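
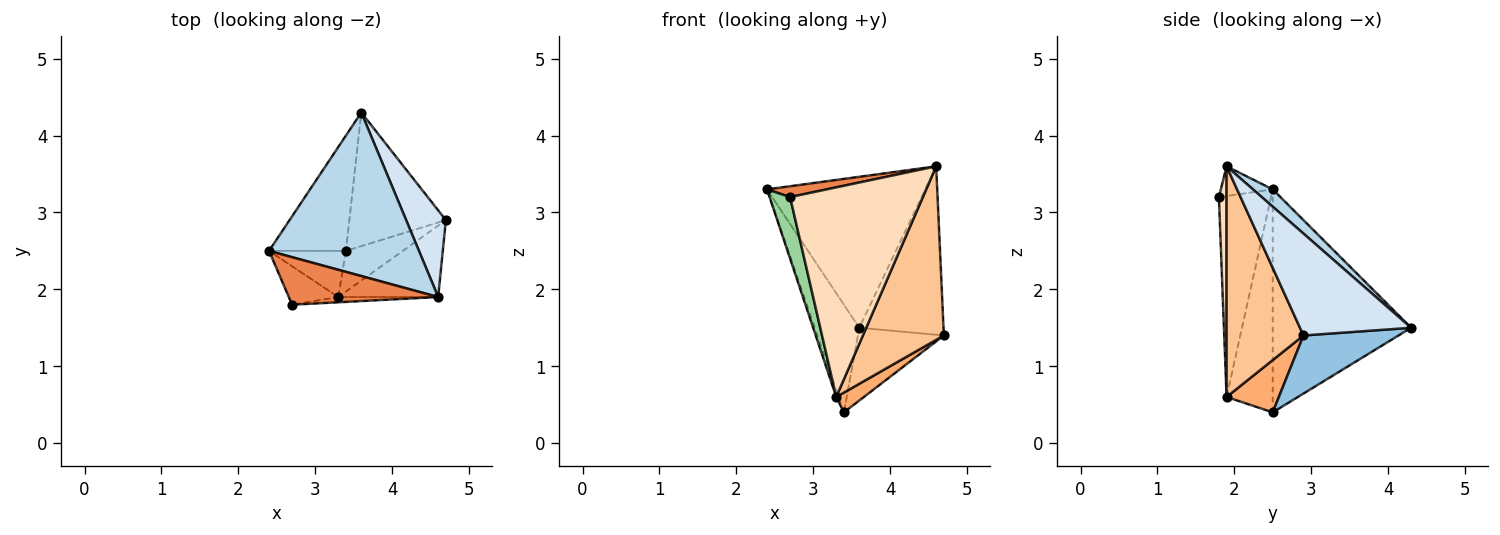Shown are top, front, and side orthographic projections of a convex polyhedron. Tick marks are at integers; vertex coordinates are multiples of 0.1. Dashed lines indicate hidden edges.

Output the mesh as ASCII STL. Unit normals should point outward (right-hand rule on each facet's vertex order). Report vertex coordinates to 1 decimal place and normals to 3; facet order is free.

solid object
 facet normal -0.904 0.291 -0.312
  outer loop
   vertex 3.4 2.5 0.4
   vertex 2.4 2.5 3.3
   vertex 3.6 4.3 1.5
  endloop
 endfacet
 facet normal 0.467 0.423 -0.777
  outer loop
   vertex 3.4 2.5 0.4
   vertex 3.6 4.3 1.5
   vertex 4.7 2.9 1.4
  endloop
 endfacet
 facet normal 0.084 0.676 0.732
  outer loop
   vertex 4.6 1.9 3.6
   vertex 3.6 4.3 1.5
   vertex 2.4 2.5 3.3
  endloop
 endfacet
 facet normal 0.761 0.577 0.297
  outer loop
   vertex 4.6 1.9 3.6
   vertex 4.7 2.9 1.4
   vertex 3.6 4.3 1.5
  endloop
 endfacet
 facet normal -0.190 -0.218 0.957
  outer loop
   vertex 2.7 1.8 3.2
   vertex 4.6 1.9 3.6
   vertex 2.4 2.5 3.3
  endloop
 endfacet
 facet normal 0.637 -0.337 -0.693
  outer loop
   vertex 3.3 1.9 0.6
   vertex 3.4 2.5 0.4
   vertex 4.7 2.9 1.4
  endloop
 endfacet
 facet normal 0.660 -0.695 -0.286
  outer loop
   vertex 3.3 1.9 0.6
   vertex 4.7 2.9 1.4
   vertex 4.6 1.9 3.6
  endloop
 endfacet
 facet normal 0.058 -0.998 -0.025
  outer loop
   vertex 3.3 1.9 0.6
   vertex 4.6 1.9 3.6
   vertex 2.7 1.8 3.2
  endloop
 endfacet
 facet normal -0.944 0.049 -0.326
  outer loop
   vertex 3.3 1.9 0.6
   vertex 2.4 2.5 3.3
   vertex 3.4 2.5 0.4
  endloop
 endfacet
 facet normal -0.907 -0.357 -0.223
  outer loop
   vertex 3.3 1.9 0.6
   vertex 2.7 1.8 3.2
   vertex 2.4 2.5 3.3
  endloop
 endfacet
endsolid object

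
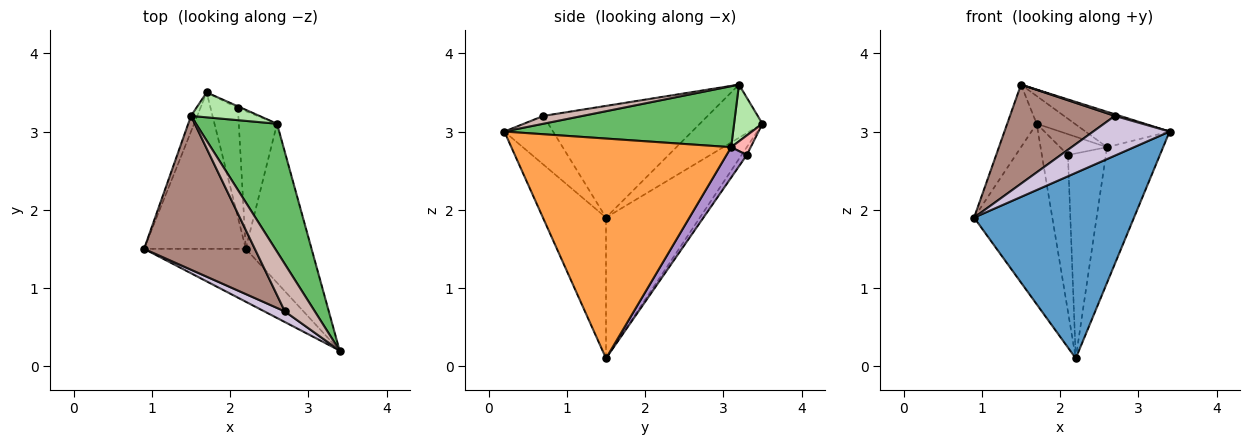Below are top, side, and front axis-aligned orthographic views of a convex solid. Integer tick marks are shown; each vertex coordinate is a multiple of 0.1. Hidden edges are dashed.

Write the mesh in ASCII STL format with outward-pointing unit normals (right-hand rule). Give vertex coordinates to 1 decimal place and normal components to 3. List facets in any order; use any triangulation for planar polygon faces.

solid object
 facet normal -0.355 -0.899 -0.256
  outer loop
   vertex 2.2 1.5 0.1
   vertex 3.4 0.2 3.0
   vertex 0.9 1.5 1.9
  endloop
 endfacet
 facet normal -0.672 0.560 -0.485
  outer loop
   vertex 2.2 1.5 0.1
   vertex 0.9 1.5 1.9
   vertex 1.7 3.5 3.1
  endloop
 endfacet
 facet normal 0.931 0.237 -0.279
  outer loop
   vertex 2.6 3.1 2.8
   vertex 3.4 0.2 3.0
   vertex 2.2 1.5 0.1
  endloop
 endfacet
 facet normal -0.900 0.423 -0.106
  outer loop
   vertex 1.5 3.2 3.6
   vertex 1.7 3.5 3.1
   vertex 0.9 1.5 1.9
  endloop
 endfacet
 facet normal 0.587 0.216 0.780
  outer loop
   vertex 1.5 3.2 3.6
   vertex 3.4 0.2 3.0
   vertex 2.6 3.1 2.8
  endloop
 endfacet
 facet normal 0.484 0.651 0.584
  outer loop
   vertex 1.5 3.2 3.6
   vertex 2.6 3.1 2.8
   vertex 1.7 3.5 3.1
  endloop
 endfacet
 facet normal -0.162 0.808 -0.566
  outer loop
   vertex 2.1 3.3 2.7
   vertex 2.2 1.5 0.1
   vertex 1.7 3.5 3.1
  endloop
 endfacet
 facet normal 0.383 0.920 -0.077
  outer loop
   vertex 2.1 3.3 2.7
   vertex 1.7 3.5 3.1
   vertex 2.6 3.1 2.8
  endloop
 endfacet
 facet normal 0.405 0.759 -0.510
  outer loop
   vertex 2.1 3.3 2.7
   vertex 2.6 3.1 2.8
   vertex 2.2 1.5 0.1
  endloop
 endfacet
 facet normal -0.525 -0.822 0.220
  outer loop
   vertex 2.7 0.7 3.2
   vertex 0.9 1.5 1.9
   vertex 3.4 0.2 3.0
  endloop
 endfacet
 facet normal -0.647 -0.413 0.641
  outer loop
   vertex 2.7 0.7 3.2
   vertex 1.5 3.2 3.6
   vertex 0.9 1.5 1.9
  endloop
 endfacet
 facet normal 0.252 -0.034 0.967
  outer loop
   vertex 2.7 0.7 3.2
   vertex 3.4 0.2 3.0
   vertex 1.5 3.2 3.6
  endloop
 endfacet
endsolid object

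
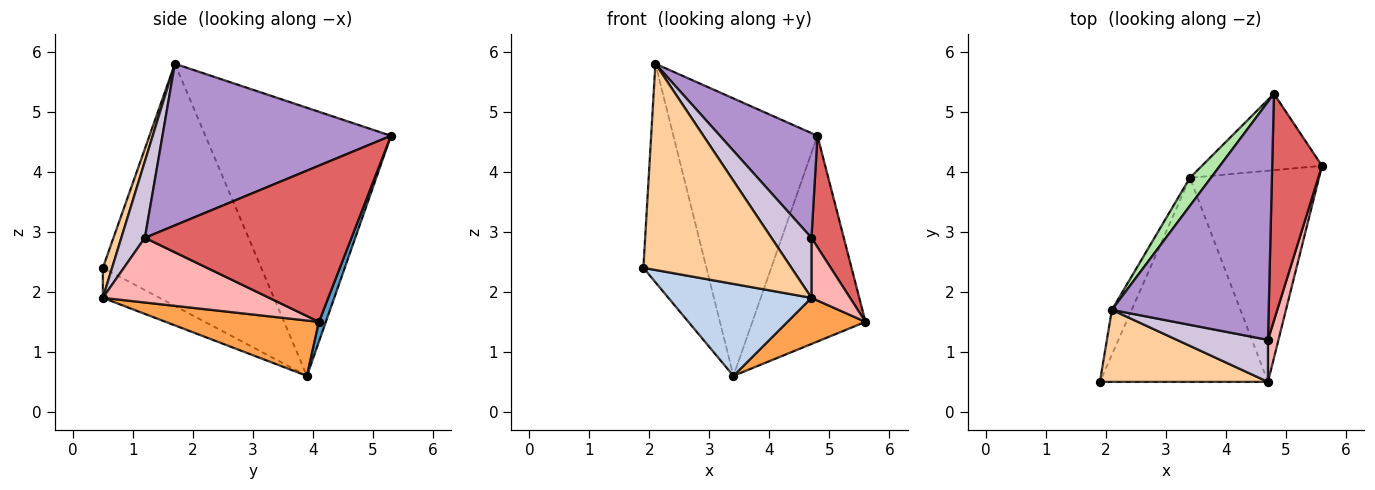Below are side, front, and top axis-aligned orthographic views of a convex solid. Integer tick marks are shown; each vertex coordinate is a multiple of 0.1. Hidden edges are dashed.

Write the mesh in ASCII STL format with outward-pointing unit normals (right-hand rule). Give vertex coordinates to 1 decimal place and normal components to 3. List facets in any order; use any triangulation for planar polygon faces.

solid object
 facet normal 0.057 0.936 -0.348
  outer loop
   vertex 3.4 3.9 0.6
   vertex 4.8 5.3 4.6
   vertex 5.6 4.1 1.5
  endloop
 endfacet
 facet normal -0.161 -0.406 -0.900
  outer loop
   vertex 4.7 0.5 1.9
   vertex 1.9 0.5 2.4
   vertex 3.4 3.9 0.6
  endloop
 endfacet
 facet normal 0.387 -0.197 -0.901
  outer loop
   vertex 4.7 0.5 1.9
   vertex 3.4 3.9 0.6
   vertex 5.6 4.1 1.5
  endloop
 endfacet
 facet normal 0.059 -0.942 0.329
  outer loop
   vertex 2.1 1.7 5.8
   vertex 1.9 0.5 2.4
   vertex 4.7 0.5 1.9
  endloop
 endfacet
 facet normal -0.926 0.369 -0.076
  outer loop
   vertex 2.1 1.7 5.8
   vertex 3.4 3.9 0.6
   vertex 1.9 0.5 2.4
  endloop
 endfacet
 facet normal -0.788 0.612 0.062
  outer loop
   vertex 2.1 1.7 5.8
   vertex 4.8 5.3 4.6
   vertex 3.4 3.9 0.6
  endloop
 endfacet
 facet normal 0.942 -0.147 0.300
  outer loop
   vertex 4.7 1.2 2.9
   vertex 5.6 4.1 1.5
   vertex 4.8 5.3 4.6
  endloop
 endfacet
 facet normal 0.962 -0.223 0.156
  outer loop
   vertex 4.7 1.2 2.9
   vertex 4.7 0.5 1.9
   vertex 5.6 4.1 1.5
  endloop
 endfacet
 facet normal 0.686 -0.293 0.666
  outer loop
   vertex 4.7 1.2 2.9
   vertex 4.8 5.3 4.6
   vertex 2.1 1.7 5.8
  endloop
 endfacet
 facet normal 0.434 -0.738 0.517
  outer loop
   vertex 4.7 1.2 2.9
   vertex 2.1 1.7 5.8
   vertex 4.7 0.5 1.9
  endloop
 endfacet
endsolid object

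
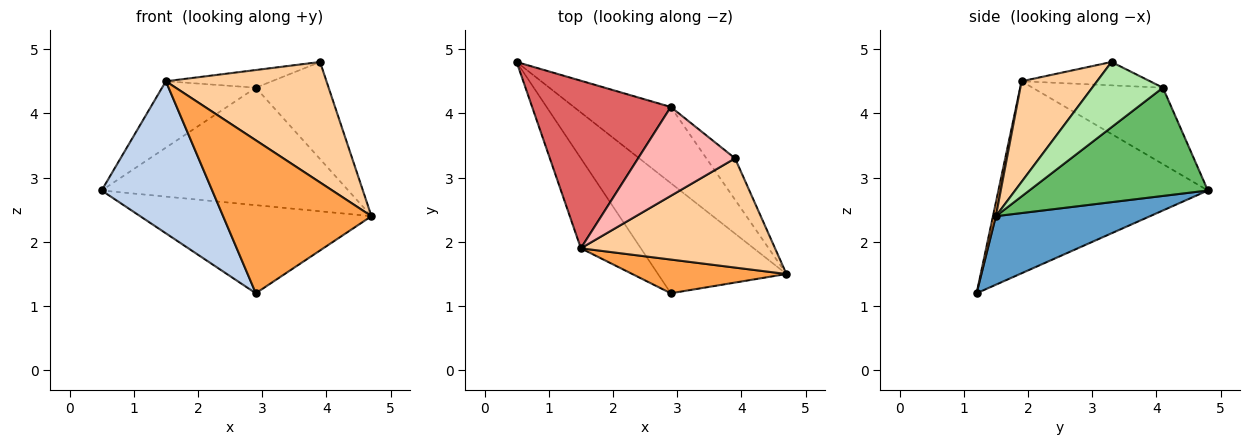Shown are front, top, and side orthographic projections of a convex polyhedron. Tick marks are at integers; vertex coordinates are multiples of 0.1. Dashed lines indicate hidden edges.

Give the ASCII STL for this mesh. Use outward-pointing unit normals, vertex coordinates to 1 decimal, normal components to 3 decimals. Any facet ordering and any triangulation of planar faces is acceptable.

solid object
 facet normal 0.384 0.577 -0.721
  outer loop
   vertex 2.9 1.2 1.2
   vertex 0.5 4.8 2.8
   vertex 4.7 1.5 2.4
  endloop
 endfacet
 facet normal -0.852 -0.450 -0.266
  outer loop
   vertex 1.5 1.9 4.5
   vertex 0.5 4.8 2.8
   vertex 2.9 1.2 1.2
  endloop
 endfacet
 facet normal 0.019 -0.976 0.215
  outer loop
   vertex 1.5 1.9 4.5
   vertex 2.9 1.2 1.2
   vertex 4.7 1.5 2.4
  endloop
 endfacet
 facet normal 0.329 -0.700 0.634
  outer loop
   vertex 1.5 1.9 4.5
   vertex 4.7 1.5 2.4
   vertex 3.9 3.3 4.8
  endloop
 endfacet
 facet normal 0.519 0.717 -0.465
  outer loop
   vertex 2.9 4.1 4.4
   vertex 4.7 1.5 2.4
   vertex 0.5 4.8 2.8
  endloop
 endfacet
 facet normal 0.666 0.686 -0.293
  outer loop
   vertex 2.9 4.1 4.4
   vertex 3.9 3.3 4.8
   vertex 4.7 1.5 2.4
  endloop
 endfacet
 facet normal -0.456 0.328 0.827
  outer loop
   vertex 2.9 4.1 4.4
   vertex 0.5 4.8 2.8
   vertex 1.5 1.9 4.5
  endloop
 endfacet
 facet normal -0.230 0.190 0.955
  outer loop
   vertex 2.9 4.1 4.4
   vertex 1.5 1.9 4.5
   vertex 3.9 3.3 4.8
  endloop
 endfacet
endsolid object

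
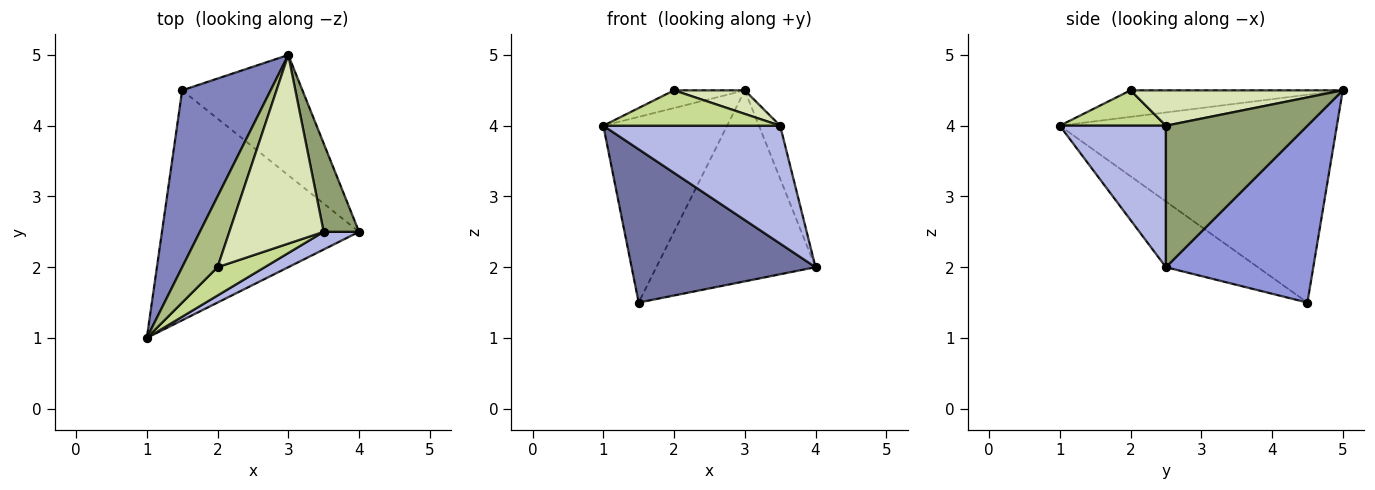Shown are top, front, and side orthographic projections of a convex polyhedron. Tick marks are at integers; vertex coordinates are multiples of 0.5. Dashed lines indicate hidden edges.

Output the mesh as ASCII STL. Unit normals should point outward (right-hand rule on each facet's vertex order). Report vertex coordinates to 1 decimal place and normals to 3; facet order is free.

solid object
 facet normal -0.267 -0.535 -0.802
  outer loop
   vertex 1.5 4.5 1.5
   vertex 4.0 2.5 2.0
   vertex 1.0 1.0 4.0
  endloop
 endfacet
 facet normal -0.851 0.380 0.362
  outer loop
   vertex 3.0 5.0 4.5
   vertex 1.5 4.5 1.5
   vertex 1.0 1.0 4.0
  endloop
 endfacet
 facet normal 0.617 0.666 -0.419
  outer loop
   vertex 3.0 5.0 4.5
   vertex 4.0 2.5 2.0
   vertex 1.5 4.5 1.5
  endloop
 endfacet
 facet normal 0.510 -0.850 0.128
  outer loop
   vertex 3.5 2.5 4.0
   vertex 1.0 1.0 4.0
   vertex 4.0 2.5 2.0
  endloop
 endfacet
 facet normal 0.960 0.144 0.240
  outer loop
   vertex 3.5 2.5 4.0
   vertex 4.0 2.5 2.0
   vertex 3.0 5.0 4.5
  endloop
 endfacet
 facet normal -0.588 0.196 0.784
  outer loop
   vertex 2.0 2.0 4.5
   vertex 3.0 5.0 4.5
   vertex 1.0 1.0 4.0
  endloop
 endfacet
 facet normal 0.424 -0.707 0.566
  outer loop
   vertex 2.0 2.0 4.5
   vertex 1.0 1.0 4.0
   vertex 3.5 2.5 4.0
  endloop
 endfacet
 facet normal 0.349 -0.116 0.930
  outer loop
   vertex 2.0 2.0 4.5
   vertex 3.5 2.5 4.0
   vertex 3.0 5.0 4.5
  endloop
 endfacet
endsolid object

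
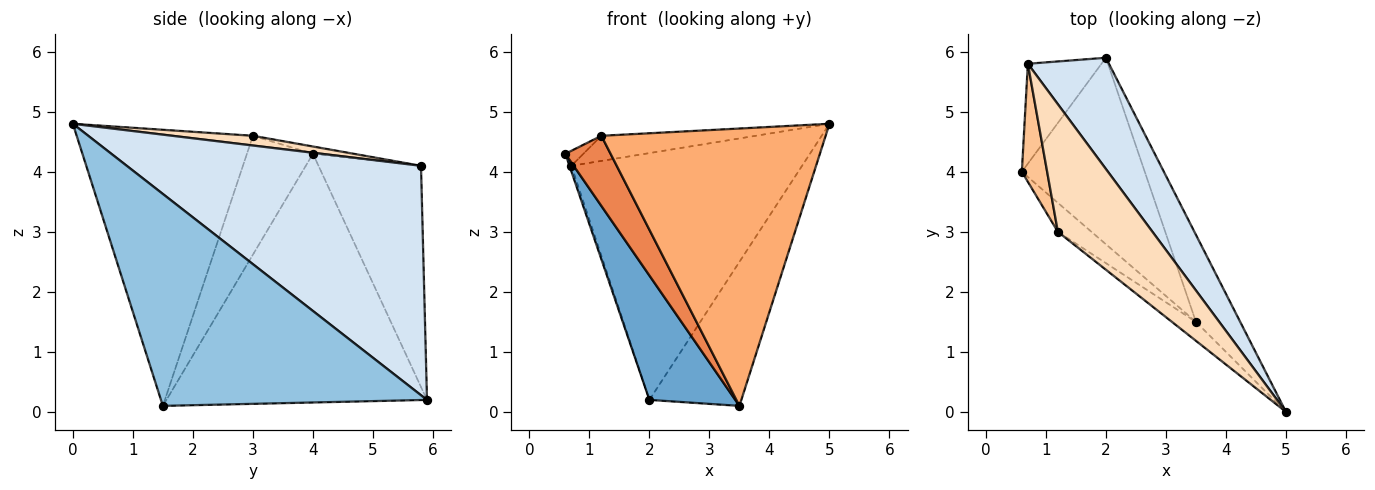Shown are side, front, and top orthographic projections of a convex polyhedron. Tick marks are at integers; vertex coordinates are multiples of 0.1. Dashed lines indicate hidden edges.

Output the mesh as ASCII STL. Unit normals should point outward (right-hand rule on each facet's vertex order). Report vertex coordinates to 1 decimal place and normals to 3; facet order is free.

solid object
 facet normal -0.860 -0.283 -0.425
  outer loop
   vertex 3.5 1.5 0.1
   vertex 0.6 4.0 4.3
   vertex 2.0 5.9 0.2
  endloop
 endfacet
 facet normal 0.927 0.321 -0.194
  outer loop
   vertex 3.5 1.5 0.1
   vertex 2.0 5.9 0.2
   vertex 5.0 0.0 4.8
  endloop
 endfacet
 facet normal -0.949 0.018 -0.316
  outer loop
   vertex 0.7 5.8 4.1
   vertex 2.0 5.9 0.2
   vertex 0.6 4.0 4.3
  endloop
 endfacet
 facet normal 0.758 0.594 0.268
  outer loop
   vertex 0.7 5.8 4.1
   vertex 5.0 0.0 4.8
   vertex 2.0 5.9 0.2
  endloop
 endfacet
 facet normal -0.803 -0.550 -0.227
  outer loop
   vertex 1.2 3.0 4.6
   vertex 0.6 4.0 4.3
   vertex 3.5 1.5 0.1
  endloop
 endfacet
 facet normal -0.617 -0.785 -0.054
  outer loop
   vertex 1.2 3.0 4.6
   vertex 3.5 1.5 0.1
   vertex 5.0 0.0 4.8
  endloop
 endfacet
 facet normal -0.275 0.121 0.954
  outer loop
   vertex 1.2 3.0 4.6
   vertex 0.7 5.8 4.1
   vertex 0.6 4.0 4.3
  endloop
 endfacet
 facet normal 0.100 0.192 0.976
  outer loop
   vertex 1.2 3.0 4.6
   vertex 5.0 0.0 4.8
   vertex 0.7 5.8 4.1
  endloop
 endfacet
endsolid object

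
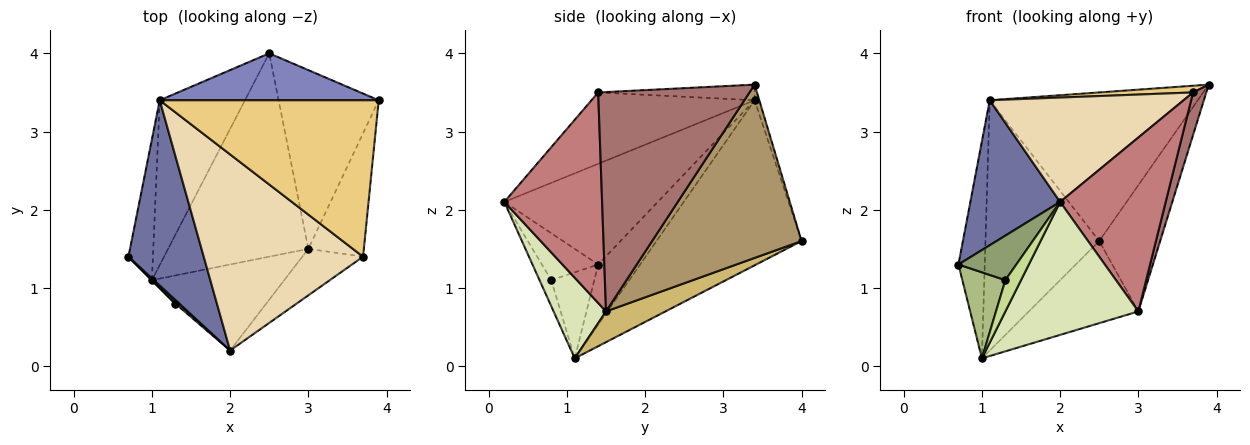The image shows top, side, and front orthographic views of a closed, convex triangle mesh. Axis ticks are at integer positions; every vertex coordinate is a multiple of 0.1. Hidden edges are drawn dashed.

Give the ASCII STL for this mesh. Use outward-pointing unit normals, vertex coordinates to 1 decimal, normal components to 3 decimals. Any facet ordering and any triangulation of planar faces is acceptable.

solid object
 facet normal -0.725 -0.424 0.542
  outer loop
   vertex 1.1 3.4 3.4
   vertex 0.7 1.4 1.3
   vertex 2.0 0.2 2.1
  endloop
 endfacet
 facet normal -0.022 0.953 0.301
  outer loop
   vertex 1.1 3.4 3.4
   vertex 3.9 3.4 3.6
   vertex 2.5 4.0 1.6
  endloop
 endfacet
 facet normal -0.801 0.502 -0.326
  outer loop
   vertex 1.1 3.4 3.4
   vertex 1.0 1.1 0.1
   vertex 0.7 1.4 1.3
  endloop
 endfacet
 facet normal -0.729 0.572 -0.376
  outer loop
   vertex 1.1 3.4 3.4
   vertex 2.5 4.0 1.6
   vertex 1.0 1.1 0.1
  endloop
 endfacet
 facet normal -0.696 -0.716 0.058
  outer loop
   vertex 1.3 0.8 1.1
   vertex 2.0 0.2 2.1
   vertex 0.7 1.4 1.3
  endloop
 endfacet
 facet normal -0.707 -0.707 0.000
  outer loop
   vertex 1.3 0.8 1.1
   vertex 0.7 1.4 1.3
   vertex 1.0 1.1 0.1
  endloop
 endfacet
 facet normal -0.599 -0.799 -0.060
  outer loop
   vertex 1.3 0.8 1.1
   vertex 1.0 1.1 0.1
   vertex 2.0 0.2 2.1
  endloop
 endfacet
 facet normal 0.314 -0.797 -0.516
  outer loop
   vertex 3.0 1.5 0.7
   vertex 2.0 0.2 2.1
   vertex 1.0 1.1 0.1
  endloop
 endfacet
 facet normal 0.816 0.333 -0.472
  outer loop
   vertex 3.0 1.5 0.7
   vertex 2.5 4.0 1.6
   vertex 3.9 3.4 3.6
  endloop
 endfacet
 facet normal 0.199 0.367 -0.909
  outer loop
   vertex 3.0 1.5 0.7
   vertex 1.0 1.1 0.1
   vertex 2.5 4.0 1.6
  endloop
 endfacet
 facet normal -0.071 -0.043 0.997
  outer loop
   vertex 3.7 1.4 3.5
   vertex 3.9 3.4 3.6
   vertex 1.1 3.4 3.4
  endloop
 endfacet
 facet normal -0.368 -0.437 0.821
  outer loop
   vertex 3.7 1.4 3.5
   vertex 1.1 3.4 3.4
   vertex 2.0 0.2 2.1
  endloop
 endfacet
 facet normal 0.966 -0.084 -0.245
  outer loop
   vertex 3.7 1.4 3.5
   vertex 3.0 1.5 0.7
   vertex 3.9 3.4 3.6
  endloop
 endfacet
 facet normal 0.667 -0.720 -0.192
  outer loop
   vertex 3.7 1.4 3.5
   vertex 2.0 0.2 2.1
   vertex 3.0 1.5 0.7
  endloop
 endfacet
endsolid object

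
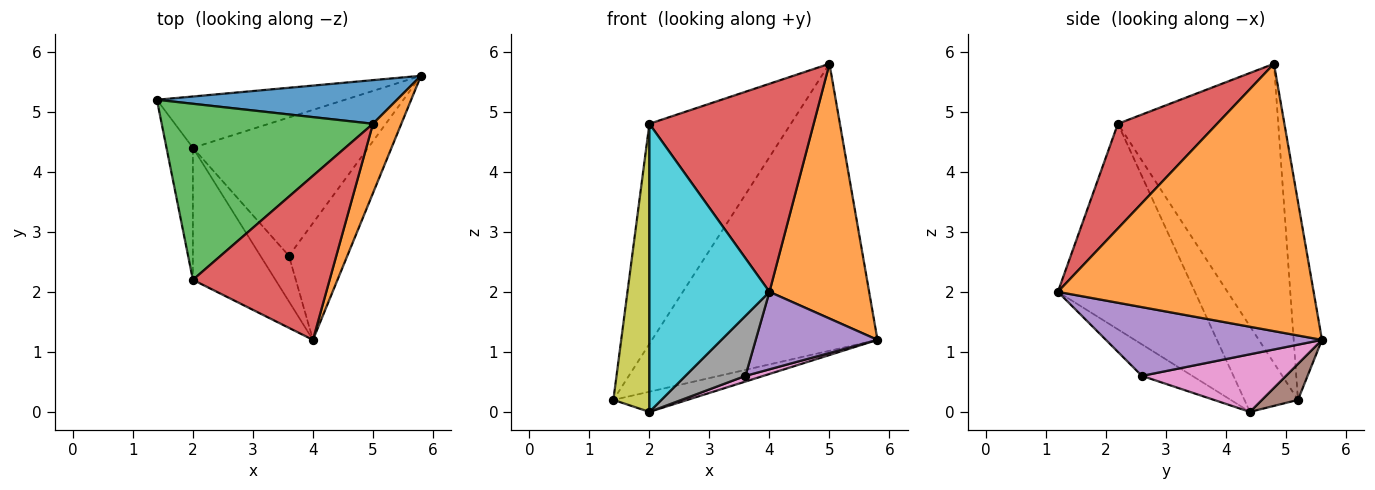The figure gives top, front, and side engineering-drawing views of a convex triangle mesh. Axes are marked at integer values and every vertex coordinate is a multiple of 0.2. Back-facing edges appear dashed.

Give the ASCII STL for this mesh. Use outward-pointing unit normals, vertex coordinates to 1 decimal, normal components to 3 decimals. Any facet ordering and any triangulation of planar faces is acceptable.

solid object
 facet normal -0.123 0.981 0.149
  outer loop
   vertex 5.0 4.8 5.8
   vertex 5.8 5.6 1.2
   vertex 1.4 5.2 0.2
  endloop
 endfacet
 facet normal 0.927 -0.361 0.098
  outer loop
   vertex 5.0 4.8 5.8
   vertex 4.0 1.2 2.0
   vertex 5.8 5.6 1.2
  endloop
 endfacet
 facet normal -0.663 0.585 0.468
  outer loop
   vertex 2.0 2.2 4.8
   vertex 5.0 4.8 5.8
   vertex 1.4 5.2 0.2
  endloop
 endfacet
 facet normal 0.428 -0.710 0.559
  outer loop
   vertex 2.0 2.2 4.8
   vertex 4.0 1.2 2.0
   vertex 5.0 4.8 5.8
  endloop
 endfacet
 facet normal 0.700 -0.395 -0.595
  outer loop
   vertex 3.6 2.6 0.6
   vertex 5.8 5.6 1.2
   vertex 4.0 1.2 2.0
  endloop
 endfacet
 facet normal 0.175 0.361 -0.916
  outer loop
   vertex 2.0 4.4 0.0
   vertex 1.4 5.2 0.2
   vertex 5.8 5.6 1.2
  endloop
 endfacet
 facet normal 0.312 -0.039 -0.949
  outer loop
   vertex 2.0 4.4 0.0
   vertex 5.8 5.6 1.2
   vertex 3.6 2.6 0.6
  endloop
 endfacet
 facet normal -0.556 -0.662 -0.503
  outer loop
   vertex 2.0 4.4 0.0
   vertex 3.6 2.6 0.6
   vertex 4.0 1.2 2.0
  endloop
 endfacet
 facet normal -0.804 -0.541 -0.248
  outer loop
   vertex 2.0 4.4 0.0
   vertex 2.0 2.2 4.8
   vertex 1.4 5.2 0.2
  endloop
 endfacet
 facet normal -0.720 -0.631 -0.289
  outer loop
   vertex 2.0 4.4 0.0
   vertex 4.0 1.2 2.0
   vertex 2.0 2.2 4.8
  endloop
 endfacet
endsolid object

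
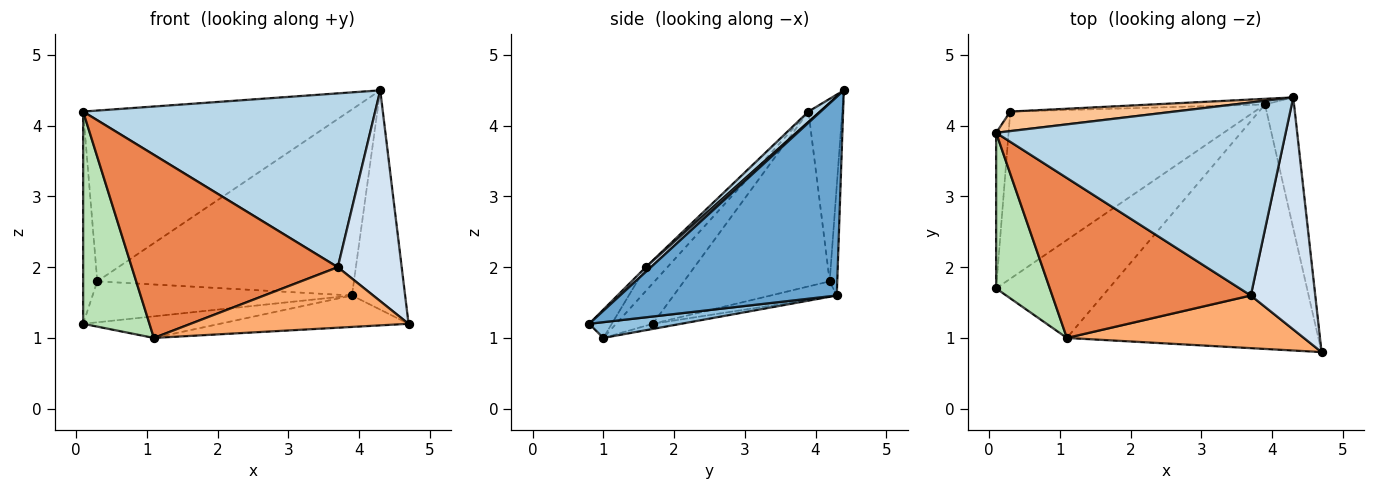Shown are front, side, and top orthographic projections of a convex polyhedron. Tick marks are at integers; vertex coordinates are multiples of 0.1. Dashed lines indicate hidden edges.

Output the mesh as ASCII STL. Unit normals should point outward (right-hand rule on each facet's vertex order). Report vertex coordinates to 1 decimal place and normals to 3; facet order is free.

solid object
 facet normal 0.962 0.236 -0.141
  outer loop
   vertex 3.9 4.3 1.6
   vertex 4.3 4.4 4.5
   vertex 4.7 0.8 1.2
  endloop
 endfacet
 facet normal 0.062 0.127 -0.990
  outer loop
   vertex 3.9 4.3 1.6
   vertex 4.7 0.8 1.2
   vertex 1.1 1.0 1.0
  endloop
 endfacet
 facet normal 0.027 -0.669 0.743
  outer loop
   vertex 3.7 1.6 2.0
   vertex 4.3 4.4 4.5
   vertex 0.1 3.9 4.2
  endloop
 endfacet
 facet normal 0.054 -0.671 0.739
  outer loop
   vertex 3.7 1.6 2.0
   vertex 4.7 0.8 1.2
   vertex 4.3 4.4 4.5
  endloop
 endfacet
 facet normal -0.079 -0.751 0.656
  outer loop
   vertex 3.7 1.6 2.0
   vertex 0.1 3.9 4.2
   vertex 1.1 1.0 1.0
  endloop
 endfacet
 facet normal -0.078 -0.752 0.654
  outer loop
   vertex 3.7 1.6 2.0
   vertex 1.1 1.0 1.0
   vertex 4.7 0.8 1.2
  endloop
 endfacet
 facet normal -0.125 0.986 0.113
  outer loop
   vertex 0.3 4.2 1.8
   vertex 0.1 3.9 4.2
   vertex 4.3 4.4 4.5
  endloop
 endfacet
 facet normal -0.029 0.999 -0.030
  outer loop
   vertex 0.3 4.2 1.8
   vertex 4.3 4.4 4.5
   vertex 3.9 4.3 1.6
  endloop
 endfacet
 facet normal -0.045 0.215 -0.976
  outer loop
   vertex 0.1 1.7 1.2
   vertex 3.9 4.3 1.6
   vertex 1.1 1.0 1.0
  endloop
 endfacet
 facet normal -0.060 0.238 -0.970
  outer loop
   vertex 0.1 1.7 1.2
   vertex 0.3 4.2 1.8
   vertex 3.9 4.3 1.6
  endloop
 endfacet
 facet normal -0.407 -0.736 0.540
  outer loop
   vertex 0.1 1.7 1.2
   vertex 1.1 1.0 1.0
   vertex 0.1 3.9 4.2
  endloop
 endfacet
 facet normal -0.993 0.096 -0.071
  outer loop
   vertex 0.1 1.7 1.2
   vertex 0.1 3.9 4.2
   vertex 0.3 4.2 1.8
  endloop
 endfacet
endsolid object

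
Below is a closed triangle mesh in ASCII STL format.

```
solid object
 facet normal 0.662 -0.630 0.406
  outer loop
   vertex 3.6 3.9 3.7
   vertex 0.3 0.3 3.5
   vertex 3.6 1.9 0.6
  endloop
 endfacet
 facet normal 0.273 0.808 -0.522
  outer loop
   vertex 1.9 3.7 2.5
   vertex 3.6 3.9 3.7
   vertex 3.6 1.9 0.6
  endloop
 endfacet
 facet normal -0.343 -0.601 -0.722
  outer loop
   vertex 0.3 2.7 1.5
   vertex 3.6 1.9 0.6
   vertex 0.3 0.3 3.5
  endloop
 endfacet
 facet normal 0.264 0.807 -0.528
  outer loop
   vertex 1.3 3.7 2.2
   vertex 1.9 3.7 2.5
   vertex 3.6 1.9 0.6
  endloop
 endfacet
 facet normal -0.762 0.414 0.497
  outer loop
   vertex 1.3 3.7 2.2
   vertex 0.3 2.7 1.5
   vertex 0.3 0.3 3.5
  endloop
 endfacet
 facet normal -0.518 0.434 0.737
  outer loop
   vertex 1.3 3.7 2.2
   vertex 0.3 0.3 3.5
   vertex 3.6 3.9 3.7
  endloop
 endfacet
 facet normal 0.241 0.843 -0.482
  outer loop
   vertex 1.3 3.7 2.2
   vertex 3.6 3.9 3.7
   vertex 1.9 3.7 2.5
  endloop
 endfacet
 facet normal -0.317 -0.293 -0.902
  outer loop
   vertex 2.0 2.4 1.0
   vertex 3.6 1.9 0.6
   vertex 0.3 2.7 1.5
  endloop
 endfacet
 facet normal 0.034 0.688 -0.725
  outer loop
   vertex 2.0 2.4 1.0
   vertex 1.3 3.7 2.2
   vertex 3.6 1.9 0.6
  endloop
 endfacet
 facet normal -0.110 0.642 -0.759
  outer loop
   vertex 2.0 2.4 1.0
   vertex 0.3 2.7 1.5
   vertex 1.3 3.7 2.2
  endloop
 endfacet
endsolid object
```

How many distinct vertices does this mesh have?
7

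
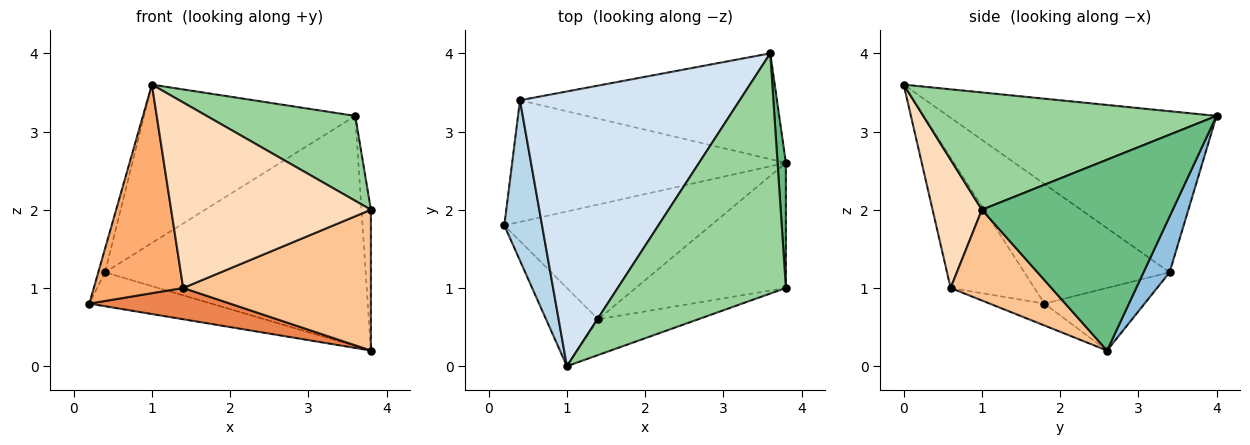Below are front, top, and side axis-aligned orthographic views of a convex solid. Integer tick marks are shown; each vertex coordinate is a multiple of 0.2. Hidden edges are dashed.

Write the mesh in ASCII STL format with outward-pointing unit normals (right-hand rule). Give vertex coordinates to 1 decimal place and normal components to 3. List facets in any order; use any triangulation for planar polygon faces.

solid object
 facet normal -0.215 0.262 -0.941
  outer loop
   vertex 0.4 3.4 1.2
   vertex 3.8 2.6 0.2
   vertex 0.2 1.8 0.8
  endloop
 endfacet
 facet normal 0.090 0.905 -0.416
  outer loop
   vertex 0.4 3.4 1.2
   vertex 3.6 4.0 3.2
   vertex 3.8 2.6 0.2
  endloop
 endfacet
 facet normal -0.953 0.044 0.300
  outer loop
   vertex 0.4 3.4 1.2
   vertex 0.2 1.8 0.8
   vertex 1.0 0.0 3.6
  endloop
 endfacet
 facet normal -0.536 0.422 0.731
  outer loop
   vertex 0.4 3.4 1.2
   vertex 1.0 0.0 3.6
   vertex 3.6 4.0 3.2
  endloop
 endfacet
 facet normal -0.102 -0.262 -0.960
  outer loop
   vertex 1.4 0.6 1.0
   vertex 0.2 1.8 0.8
   vertex 3.8 2.6 0.2
  endloop
 endfacet
 facet normal -0.660 -0.704 -0.264
  outer loop
   vertex 1.4 0.6 1.0
   vertex 1.0 0.0 3.6
   vertex 0.2 1.8 0.8
  endloop
 endfacet
 facet normal 0.372 -0.694 -0.617
  outer loop
   vertex 3.8 1.0 2.0
   vertex 1.4 0.6 1.0
   vertex 3.8 2.6 0.2
  endloop
 endfacet
 facet normal 0.236 -0.954 -0.184
  outer loop
   vertex 3.8 1.0 2.0
   vertex 1.0 0.0 3.6
   vertex 1.4 0.6 1.0
  endloop
 endfacet
 facet normal 0.998 0.049 0.044
  outer loop
   vertex 3.8 1.0 2.0
   vertex 3.8 2.6 0.2
   vertex 3.6 4.0 3.2
  endloop
 endfacet
 facet normal 0.550 -0.278 0.788
  outer loop
   vertex 3.8 1.0 2.0
   vertex 3.6 4.0 3.2
   vertex 1.0 0.0 3.6
  endloop
 endfacet
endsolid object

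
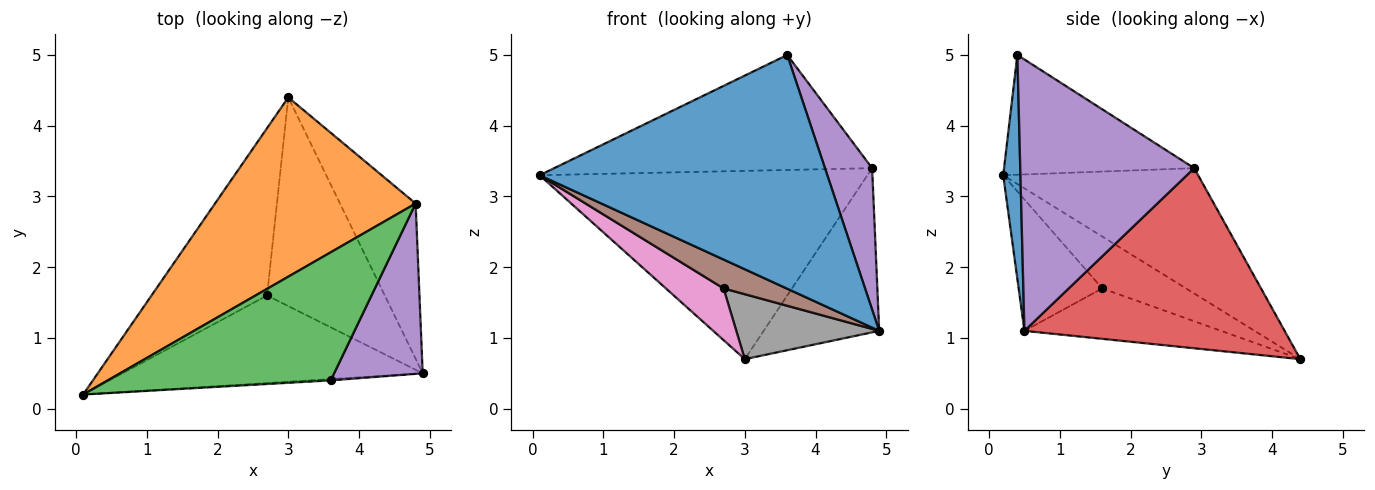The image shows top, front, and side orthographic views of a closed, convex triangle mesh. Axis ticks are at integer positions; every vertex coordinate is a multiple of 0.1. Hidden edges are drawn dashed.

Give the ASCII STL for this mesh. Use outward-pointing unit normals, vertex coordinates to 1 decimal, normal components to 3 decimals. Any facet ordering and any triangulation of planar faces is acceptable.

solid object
 facet normal 0.060 -0.998 -0.006
  outer loop
   vertex 3.6 0.4 5.0
   vertex 0.1 0.2 3.3
   vertex 4.9 0.5 1.1
  endloop
 endfacet
 facet normal -0.396 0.665 0.633
  outer loop
   vertex 4.8 2.9 3.4
   vertex 3.0 4.4 0.7
   vertex 0.1 0.2 3.3
  endloop
 endfacet
 facet normal -0.371 0.620 0.691
  outer loop
   vertex 4.8 2.9 3.4
   vertex 0.1 0.2 3.3
   vertex 3.6 0.4 5.0
  endloop
 endfacet
 facet normal 0.853 0.379 -0.358
  outer loop
   vertex 4.8 2.9 3.4
   vertex 4.9 0.5 1.1
   vertex 3.0 4.4 0.7
  endloop
 endfacet
 facet normal 0.921 -0.250 0.300
  outer loop
   vertex 4.8 2.9 3.4
   vertex 3.6 0.4 5.0
   vertex 4.9 0.5 1.1
  endloop
 endfacet
 facet normal -0.384 -0.289 -0.877
  outer loop
   vertex 2.7 1.6 1.7
   vertex 4.9 0.5 1.1
   vertex 0.1 0.2 3.3
  endloop
 endfacet
 facet normal -0.394 -0.271 -0.878
  outer loop
   vertex 2.7 1.6 1.7
   vertex 0.1 0.2 3.3
   vertex 3.0 4.4 0.7
  endloop
 endfacet
 facet normal -0.379 -0.275 -0.884
  outer loop
   vertex 2.7 1.6 1.7
   vertex 3.0 4.4 0.7
   vertex 4.9 0.5 1.1
  endloop
 endfacet
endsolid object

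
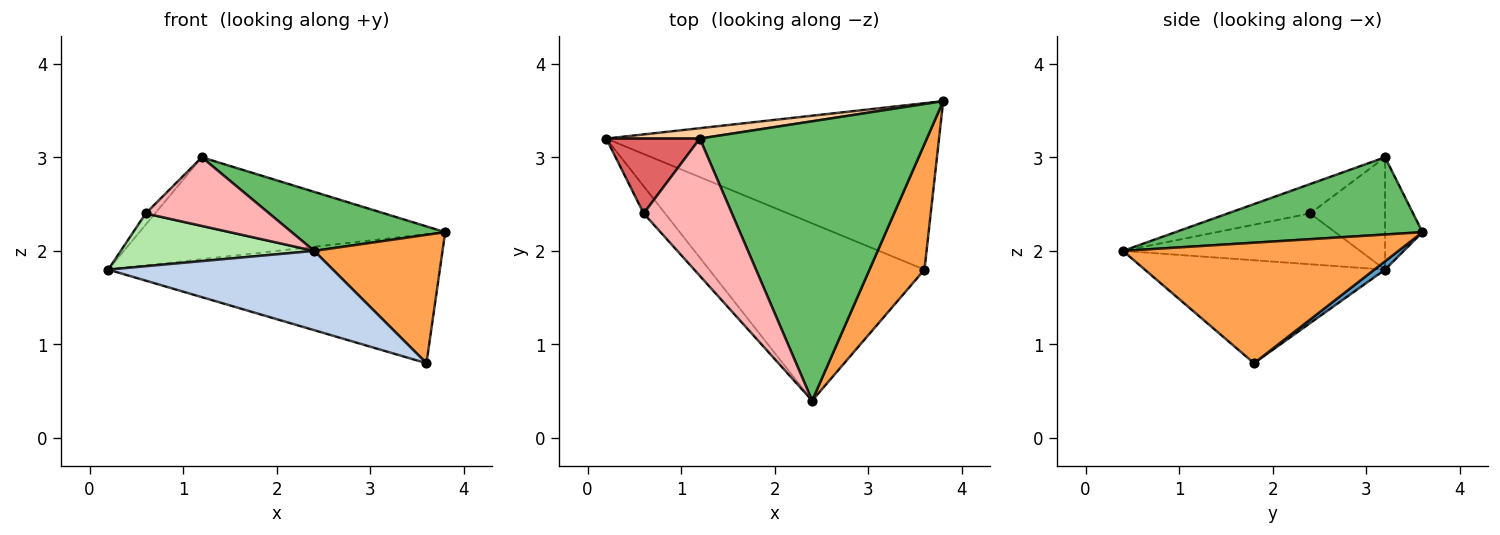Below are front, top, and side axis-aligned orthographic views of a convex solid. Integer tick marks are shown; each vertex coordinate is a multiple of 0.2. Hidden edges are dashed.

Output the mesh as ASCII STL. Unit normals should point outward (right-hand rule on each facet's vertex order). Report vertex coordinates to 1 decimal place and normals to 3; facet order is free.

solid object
 facet normal 0.020 0.612 -0.790
  outer loop
   vertex 3.6 1.8 0.8
   vertex 0.2 3.2 1.8
   vertex 3.8 3.6 2.2
  endloop
 endfacet
 facet normal -0.400 -0.374 -0.837
  outer loop
   vertex 3.6 1.8 0.8
   vertex 2.4 0.4 2.0
   vertex 0.2 3.2 1.8
  endloop
 endfacet
 facet normal 0.838 -0.390 0.382
  outer loop
   vertex 3.6 1.8 0.8
   vertex 3.8 3.6 2.2
   vertex 2.4 0.4 2.0
  endloop
 endfacet
 facet normal -0.121 0.988 0.101
  outer loop
   vertex 1.2 3.2 3.0
   vertex 3.8 3.6 2.2
   vertex 0.2 3.2 1.8
  endloop
 endfacet
 facet normal 0.316 -0.196 0.928
  outer loop
   vertex 1.2 3.2 3.0
   vertex 2.4 0.4 2.0
   vertex 3.8 3.6 2.2
  endloop
 endfacet
 facet normal -0.737 -0.601 -0.310
  outer loop
   vertex 0.6 2.4 2.4
   vertex 0.2 3.2 1.8
   vertex 2.4 0.4 2.0
  endloop
 endfacet
 facet normal -0.765 0.096 0.637
  outer loop
   vertex 0.6 2.4 2.4
   vertex 1.2 3.2 3.0
   vertex 0.2 3.2 1.8
  endloop
 endfacet
 facet normal -0.286 -0.429 0.857
  outer loop
   vertex 0.6 2.4 2.4
   vertex 2.4 0.4 2.0
   vertex 1.2 3.2 3.0
  endloop
 endfacet
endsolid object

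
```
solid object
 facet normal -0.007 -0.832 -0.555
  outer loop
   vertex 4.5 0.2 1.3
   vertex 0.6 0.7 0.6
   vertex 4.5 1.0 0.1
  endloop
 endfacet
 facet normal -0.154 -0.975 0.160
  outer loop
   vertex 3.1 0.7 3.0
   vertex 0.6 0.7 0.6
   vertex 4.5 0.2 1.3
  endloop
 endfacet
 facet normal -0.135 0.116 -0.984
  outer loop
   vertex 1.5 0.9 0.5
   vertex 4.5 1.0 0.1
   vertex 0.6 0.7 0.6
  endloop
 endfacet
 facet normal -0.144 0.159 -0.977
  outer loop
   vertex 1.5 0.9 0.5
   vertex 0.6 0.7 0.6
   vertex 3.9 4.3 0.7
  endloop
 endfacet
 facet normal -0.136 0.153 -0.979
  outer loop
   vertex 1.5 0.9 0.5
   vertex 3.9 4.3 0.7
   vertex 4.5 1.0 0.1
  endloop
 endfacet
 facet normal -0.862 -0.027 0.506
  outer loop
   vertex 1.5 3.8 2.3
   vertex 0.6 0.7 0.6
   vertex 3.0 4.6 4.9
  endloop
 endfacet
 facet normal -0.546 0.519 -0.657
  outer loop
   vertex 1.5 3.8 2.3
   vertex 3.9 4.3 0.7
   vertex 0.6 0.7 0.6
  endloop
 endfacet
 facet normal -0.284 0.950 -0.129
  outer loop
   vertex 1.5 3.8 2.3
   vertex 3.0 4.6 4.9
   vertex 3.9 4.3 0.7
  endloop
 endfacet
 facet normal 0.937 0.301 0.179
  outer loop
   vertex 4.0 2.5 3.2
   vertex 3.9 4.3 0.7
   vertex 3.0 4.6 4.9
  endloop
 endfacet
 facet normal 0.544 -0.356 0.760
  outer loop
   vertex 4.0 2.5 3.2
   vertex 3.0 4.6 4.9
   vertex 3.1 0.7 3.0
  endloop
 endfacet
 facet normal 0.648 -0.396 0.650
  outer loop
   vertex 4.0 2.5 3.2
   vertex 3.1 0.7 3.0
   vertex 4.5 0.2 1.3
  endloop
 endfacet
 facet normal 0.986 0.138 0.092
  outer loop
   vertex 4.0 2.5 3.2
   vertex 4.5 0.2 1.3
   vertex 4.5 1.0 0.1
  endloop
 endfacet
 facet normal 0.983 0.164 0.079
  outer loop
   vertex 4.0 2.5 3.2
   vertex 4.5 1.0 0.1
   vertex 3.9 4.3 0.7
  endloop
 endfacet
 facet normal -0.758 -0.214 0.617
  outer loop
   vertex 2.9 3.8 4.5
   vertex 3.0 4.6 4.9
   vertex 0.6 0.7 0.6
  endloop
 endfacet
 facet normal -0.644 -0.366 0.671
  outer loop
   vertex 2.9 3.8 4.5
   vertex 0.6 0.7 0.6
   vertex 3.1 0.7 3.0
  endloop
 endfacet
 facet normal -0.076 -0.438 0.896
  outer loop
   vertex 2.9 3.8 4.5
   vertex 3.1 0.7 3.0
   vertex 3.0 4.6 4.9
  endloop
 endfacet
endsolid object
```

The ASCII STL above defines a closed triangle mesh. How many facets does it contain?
16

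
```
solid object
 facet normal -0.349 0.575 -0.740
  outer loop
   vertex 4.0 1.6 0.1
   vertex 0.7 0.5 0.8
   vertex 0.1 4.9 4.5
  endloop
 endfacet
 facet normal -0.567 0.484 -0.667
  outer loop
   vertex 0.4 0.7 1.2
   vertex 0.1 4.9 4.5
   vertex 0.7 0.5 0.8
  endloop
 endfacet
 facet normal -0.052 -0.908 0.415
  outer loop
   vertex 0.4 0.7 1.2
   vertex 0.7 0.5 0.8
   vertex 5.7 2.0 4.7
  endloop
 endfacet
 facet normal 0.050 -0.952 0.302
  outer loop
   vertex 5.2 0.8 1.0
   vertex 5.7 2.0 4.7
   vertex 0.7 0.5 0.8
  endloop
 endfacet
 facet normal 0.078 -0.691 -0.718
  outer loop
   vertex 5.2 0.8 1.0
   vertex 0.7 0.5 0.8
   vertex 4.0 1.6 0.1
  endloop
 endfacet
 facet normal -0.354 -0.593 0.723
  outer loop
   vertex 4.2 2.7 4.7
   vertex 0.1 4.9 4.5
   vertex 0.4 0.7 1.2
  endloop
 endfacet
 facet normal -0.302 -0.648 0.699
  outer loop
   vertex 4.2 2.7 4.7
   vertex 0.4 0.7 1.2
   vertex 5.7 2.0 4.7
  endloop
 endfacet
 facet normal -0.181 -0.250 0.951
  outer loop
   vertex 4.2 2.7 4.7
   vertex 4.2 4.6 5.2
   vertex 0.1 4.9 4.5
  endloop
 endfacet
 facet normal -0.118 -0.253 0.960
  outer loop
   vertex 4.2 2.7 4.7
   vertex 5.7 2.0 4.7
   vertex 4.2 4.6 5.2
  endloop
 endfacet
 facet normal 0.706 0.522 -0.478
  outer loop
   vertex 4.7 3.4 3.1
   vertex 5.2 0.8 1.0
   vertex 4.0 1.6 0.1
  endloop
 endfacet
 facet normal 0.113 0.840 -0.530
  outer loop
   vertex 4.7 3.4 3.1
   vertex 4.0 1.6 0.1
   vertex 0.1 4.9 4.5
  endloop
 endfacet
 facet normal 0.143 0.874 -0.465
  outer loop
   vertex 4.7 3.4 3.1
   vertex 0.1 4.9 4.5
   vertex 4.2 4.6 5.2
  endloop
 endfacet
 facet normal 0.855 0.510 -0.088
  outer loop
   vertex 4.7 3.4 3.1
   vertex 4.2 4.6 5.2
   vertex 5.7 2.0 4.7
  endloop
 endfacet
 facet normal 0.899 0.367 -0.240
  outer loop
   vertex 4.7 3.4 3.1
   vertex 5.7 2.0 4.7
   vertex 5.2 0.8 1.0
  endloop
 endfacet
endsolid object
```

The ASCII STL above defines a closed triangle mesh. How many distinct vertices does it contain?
9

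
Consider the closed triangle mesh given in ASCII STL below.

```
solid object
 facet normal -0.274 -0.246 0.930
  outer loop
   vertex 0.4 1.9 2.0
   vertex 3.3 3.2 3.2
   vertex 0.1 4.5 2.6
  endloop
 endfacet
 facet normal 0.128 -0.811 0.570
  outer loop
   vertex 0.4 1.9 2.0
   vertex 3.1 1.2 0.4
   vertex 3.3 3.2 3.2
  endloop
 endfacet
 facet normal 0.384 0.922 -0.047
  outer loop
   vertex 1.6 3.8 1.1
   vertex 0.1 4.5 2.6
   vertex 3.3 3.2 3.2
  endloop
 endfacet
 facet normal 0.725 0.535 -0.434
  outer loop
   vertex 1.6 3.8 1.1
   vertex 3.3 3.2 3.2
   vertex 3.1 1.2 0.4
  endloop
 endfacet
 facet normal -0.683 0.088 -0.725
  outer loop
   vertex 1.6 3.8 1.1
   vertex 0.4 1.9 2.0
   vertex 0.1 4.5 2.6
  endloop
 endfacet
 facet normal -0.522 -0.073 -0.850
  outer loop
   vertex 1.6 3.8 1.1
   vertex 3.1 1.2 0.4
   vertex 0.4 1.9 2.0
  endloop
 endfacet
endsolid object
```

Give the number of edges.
9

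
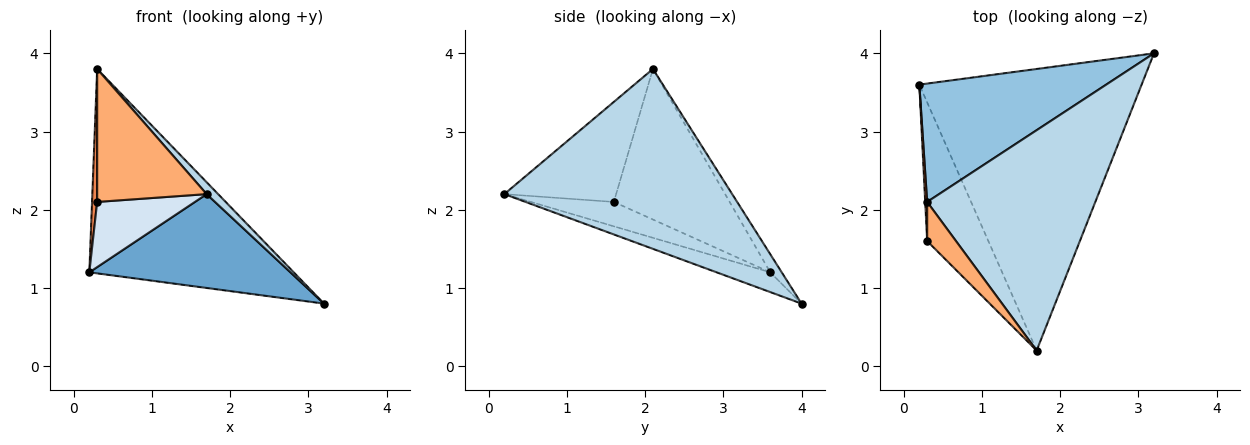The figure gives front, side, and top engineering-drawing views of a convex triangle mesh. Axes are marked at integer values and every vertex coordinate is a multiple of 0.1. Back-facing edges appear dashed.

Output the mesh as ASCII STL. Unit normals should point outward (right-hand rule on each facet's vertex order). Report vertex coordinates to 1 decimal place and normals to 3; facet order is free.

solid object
 facet normal -0.084 -0.315 -0.945
  outer loop
   vertex 1.7 0.2 2.2
   vertex 0.2 3.6 1.2
   vertex 3.2 4.0 0.8
  endloop
 endfacet
 facet normal -0.049 0.864 0.501
  outer loop
   vertex 0.3 2.1 3.8
   vertex 3.2 4.0 0.8
   vertex 0.2 3.6 1.2
  endloop
 endfacet
 facet normal 0.730 -0.037 0.682
  outer loop
   vertex 0.3 2.1 3.8
   vertex 1.7 0.2 2.2
   vertex 3.2 4.0 0.8
  endloop
 endfacet
 facet normal -0.339 -0.400 -0.851
  outer loop
   vertex 0.3 1.6 2.1
   vertex 0.2 3.6 1.2
   vertex 1.7 0.2 2.2
  endloop
 endfacet
 facet normal -0.999 -0.044 0.013
  outer loop
   vertex 0.3 1.6 2.1
   vertex 0.3 2.1 3.8
   vertex 0.2 3.6 1.2
  endloop
 endfacet
 facet normal -0.700 -0.685 0.202
  outer loop
   vertex 0.3 1.6 2.1
   vertex 1.7 0.2 2.2
   vertex 0.3 2.1 3.8
  endloop
 endfacet
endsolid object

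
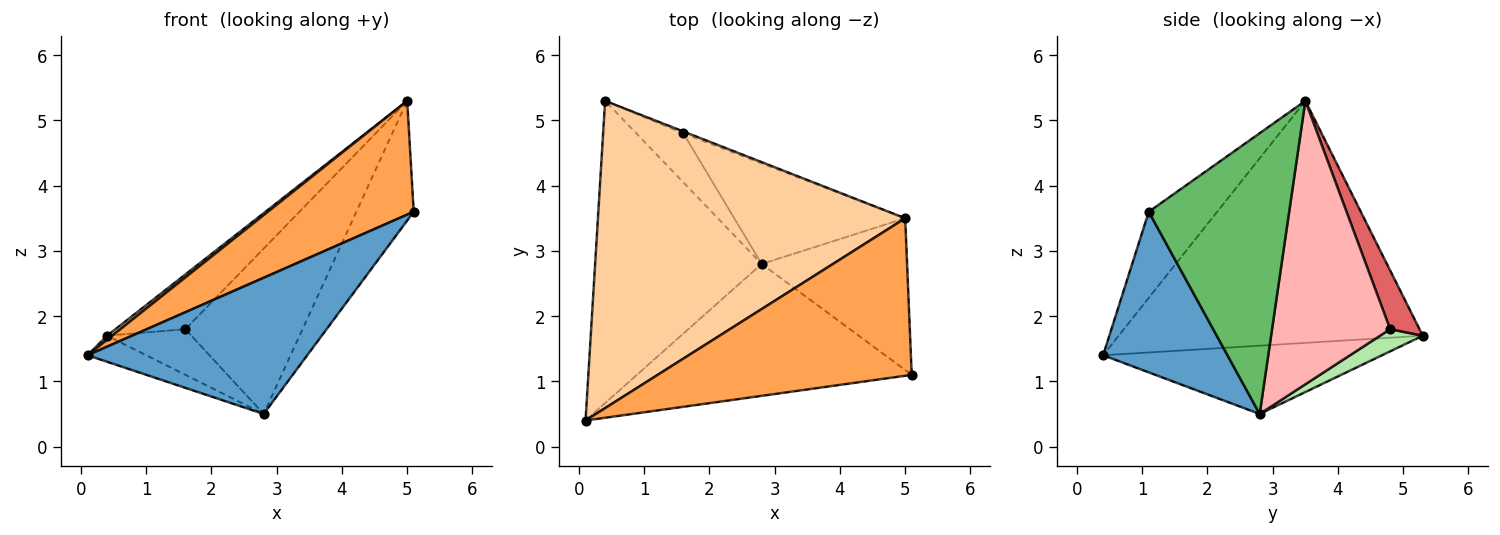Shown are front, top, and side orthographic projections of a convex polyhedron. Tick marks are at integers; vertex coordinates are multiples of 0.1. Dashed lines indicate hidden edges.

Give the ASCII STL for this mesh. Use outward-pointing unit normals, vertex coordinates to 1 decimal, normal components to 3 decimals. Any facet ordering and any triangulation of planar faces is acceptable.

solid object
 facet normal 0.377 -0.665 -0.644
  outer loop
   vertex 2.8 2.8 0.5
   vertex 5.1 1.1 3.6
   vertex 0.1 0.4 1.4
  endloop
 endfacet
 facet normal -0.378 0.080 -0.922
  outer loop
   vertex 2.8 2.8 0.5
   vertex 0.1 0.4 1.4
   vertex 0.4 5.3 1.7
  endloop
 endfacet
 facet normal -0.265 -0.565 0.782
  outer loop
   vertex 5.0 3.5 5.3
   vertex 0.1 0.4 1.4
   vertex 5.1 1.1 3.6
  endloop
 endfacet
 facet normal -0.619 -0.010 0.786
  outer loop
   vertex 5.0 3.5 5.3
   vertex 0.4 5.3 1.7
   vertex 0.1 0.4 1.4
  endloop
 endfacet
 facet normal 0.835 0.341 -0.432
  outer loop
   vertex 5.0 3.5 5.3
   vertex 5.1 1.1 3.6
   vertex 2.8 2.8 0.5
  endloop
 endfacet
 facet normal 0.326 0.645 -0.691
  outer loop
   vertex 1.6 4.8 1.8
   vertex 2.8 2.8 0.5
   vertex 0.4 5.3 1.7
  endloop
 endfacet
 facet normal 0.387 0.922 -0.033
  outer loop
   vertex 1.6 4.8 1.8
   vertex 0.4 5.3 1.7
   vertex 5.0 3.5 5.3
  endloop
 endfacet
 facet normal 0.653 0.647 -0.394
  outer loop
   vertex 1.6 4.8 1.8
   vertex 5.0 3.5 5.3
   vertex 2.8 2.8 0.5
  endloop
 endfacet
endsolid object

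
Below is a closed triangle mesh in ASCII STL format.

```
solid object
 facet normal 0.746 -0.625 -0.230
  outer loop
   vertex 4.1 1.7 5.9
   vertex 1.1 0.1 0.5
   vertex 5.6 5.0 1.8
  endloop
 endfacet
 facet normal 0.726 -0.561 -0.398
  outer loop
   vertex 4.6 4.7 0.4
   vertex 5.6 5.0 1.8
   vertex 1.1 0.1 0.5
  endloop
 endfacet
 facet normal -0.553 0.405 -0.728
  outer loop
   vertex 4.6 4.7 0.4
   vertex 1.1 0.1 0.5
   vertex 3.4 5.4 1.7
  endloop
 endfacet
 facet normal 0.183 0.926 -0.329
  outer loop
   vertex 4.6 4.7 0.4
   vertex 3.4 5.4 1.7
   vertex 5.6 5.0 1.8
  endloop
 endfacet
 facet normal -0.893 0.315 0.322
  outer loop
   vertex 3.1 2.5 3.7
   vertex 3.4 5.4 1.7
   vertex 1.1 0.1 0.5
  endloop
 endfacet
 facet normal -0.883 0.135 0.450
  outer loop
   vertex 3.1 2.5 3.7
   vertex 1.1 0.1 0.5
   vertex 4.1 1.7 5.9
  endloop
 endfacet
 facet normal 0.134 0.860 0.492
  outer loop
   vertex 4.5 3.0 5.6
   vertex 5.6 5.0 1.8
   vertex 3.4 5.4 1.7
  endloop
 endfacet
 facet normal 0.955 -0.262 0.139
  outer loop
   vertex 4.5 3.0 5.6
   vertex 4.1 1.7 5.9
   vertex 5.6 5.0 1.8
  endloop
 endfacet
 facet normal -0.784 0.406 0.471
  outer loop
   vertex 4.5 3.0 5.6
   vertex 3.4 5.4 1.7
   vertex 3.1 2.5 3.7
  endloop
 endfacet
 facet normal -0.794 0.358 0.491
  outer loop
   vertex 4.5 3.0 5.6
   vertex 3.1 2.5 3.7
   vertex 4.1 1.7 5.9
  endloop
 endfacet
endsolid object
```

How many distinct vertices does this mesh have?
7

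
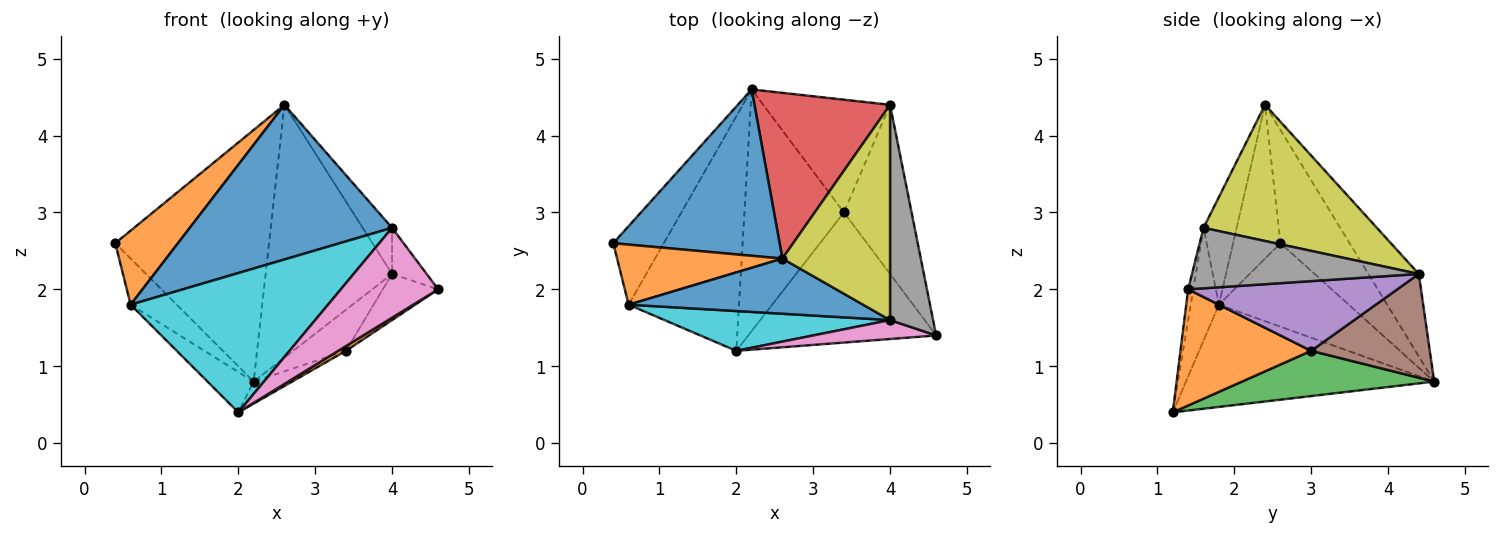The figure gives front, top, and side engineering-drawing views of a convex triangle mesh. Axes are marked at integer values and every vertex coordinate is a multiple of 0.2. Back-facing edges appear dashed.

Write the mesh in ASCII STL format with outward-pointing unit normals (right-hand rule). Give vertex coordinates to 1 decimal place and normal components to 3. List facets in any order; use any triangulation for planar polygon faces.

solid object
 facet normal -0.351 0.781 0.516
  outer loop
   vertex 2.6 2.4 4.4
   vertex 2.2 4.6 0.8
   vertex 0.4 2.6 2.6
  endloop
 endfacet
 facet normal 0.526 -0.031 -0.850
  outer loop
   vertex 3.4 3.0 1.2
   vertex 4.6 1.4 2.0
   vertex 2.0 1.2 0.4
  endloop
 endfacet
 facet normal 0.412 0.082 -0.907
  outer loop
   vertex 3.4 3.0 1.2
   vertex 2.0 1.2 0.4
   vertex 2.2 4.6 0.8
  endloop
 endfacet
 facet normal -0.316 0.793 0.520
  outer loop
   vertex 4.0 4.4 2.2
   vertex 2.2 4.6 0.8
   vertex 2.6 2.4 4.4
  endloop
 endfacet
 facet normal 0.705 0.187 -0.684
  outer loop
   vertex 4.0 4.4 2.2
   vertex 4.6 1.4 2.0
   vertex 3.4 3.0 1.2
  endloop
 endfacet
 facet normal 0.610 0.271 -0.745
  outer loop
   vertex 4.0 4.4 2.2
   vertex 3.4 3.0 1.2
   vertex 2.2 4.6 0.8
  endloop
 endfacet
 facet normal -0.051 -0.977 0.206
  outer loop
   vertex 4.0 1.6 2.8
   vertex 2.0 1.2 0.4
   vertex 4.6 1.4 2.0
  endloop
 endfacet
 facet normal 0.808 0.123 0.576
  outer loop
   vertex 4.0 1.6 2.8
   vertex 4.6 1.4 2.0
   vertex 4.0 4.4 2.2
  endloop
 endfacet
 facet normal 0.778 0.132 0.615
  outer loop
   vertex 4.0 1.6 2.8
   vertex 4.0 4.4 2.2
   vertex 2.6 2.4 4.4
  endloop
 endfacet
 facet normal -0.136 -0.953 0.272
  outer loop
   vertex 0.6 1.8 1.8
   vertex 2.0 1.2 0.4
   vertex 4.0 1.6 2.8
  endloop
 endfacet
 facet normal -0.152 -0.931 0.332
  outer loop
   vertex 0.6 1.8 1.8
   vertex 4.0 1.6 2.8
   vertex 2.6 2.4 4.4
  endloop
 endfacet
 facet normal -0.506 -0.670 0.544
  outer loop
   vertex 0.6 1.8 1.8
   vertex 2.6 2.4 4.4
   vertex 0.4 2.6 2.6
  endloop
 endfacet
 facet normal -0.819 0.291 -0.495
  outer loop
   vertex 0.6 1.8 1.8
   vertex 0.4 2.6 2.6
   vertex 2.2 4.6 0.8
  endloop
 endfacet
 facet normal -0.674 0.125 -0.728
  outer loop
   vertex 0.6 1.8 1.8
   vertex 2.2 4.6 0.8
   vertex 2.0 1.2 0.4
  endloop
 endfacet
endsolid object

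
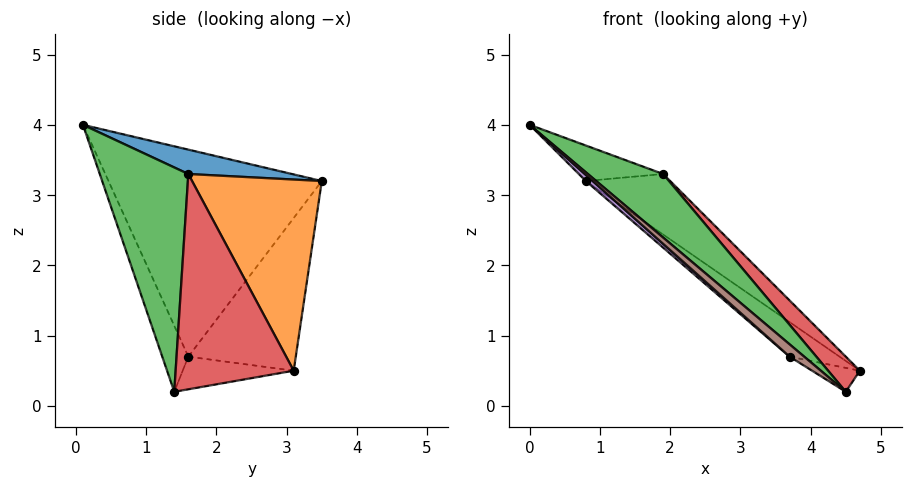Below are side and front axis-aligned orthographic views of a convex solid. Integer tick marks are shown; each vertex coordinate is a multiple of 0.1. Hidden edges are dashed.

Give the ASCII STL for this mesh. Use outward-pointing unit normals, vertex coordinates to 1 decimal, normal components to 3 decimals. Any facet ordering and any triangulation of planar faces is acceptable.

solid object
 facet normal 0.216 0.175 0.961
  outer loop
   vertex 1.9 1.6 3.3
   vertex 0.8 3.5 3.2
   vertex 0.0 0.1 4.0
  endloop
 endfacet
 facet normal 0.556 0.361 0.749
  outer loop
   vertex 1.9 1.6 3.3
   vertex 4.7 3.1 0.5
   vertex 0.8 3.5 3.2
  endloop
 endfacet
 facet normal 0.630 -0.535 0.563
  outer loop
   vertex 1.9 1.6 3.3
   vertex 0.0 0.1 4.0
   vertex 4.5 1.4 0.2
  endloop
 endfacet
 facet normal 0.744 -0.200 0.637
  outer loop
   vertex 1.9 1.6 3.3
   vertex 4.5 1.4 0.2
   vertex 4.7 3.1 0.5
  endloop
 endfacet
 facet normal -0.661 -0.021 -0.750
  outer loop
   vertex 3.7 1.6 0.7
   vertex 0.0 0.1 4.0
   vertex 0.8 3.5 3.2
  endloop
 endfacet
 facet normal -0.558 -0.313 -0.768
  outer loop
   vertex 3.7 1.6 0.7
   vertex 4.5 1.4 0.2
   vertex 0.0 0.1 4.0
  endloop
 endfacet
 facet normal -0.534 0.248 -0.808
  outer loop
   vertex 3.7 1.6 0.7
   vertex 0.8 3.5 3.2
   vertex 4.7 3.1 0.5
  endloop
 endfacet
 facet normal -0.481 0.207 -0.852
  outer loop
   vertex 3.7 1.6 0.7
   vertex 4.7 3.1 0.5
   vertex 4.5 1.4 0.2
  endloop
 endfacet
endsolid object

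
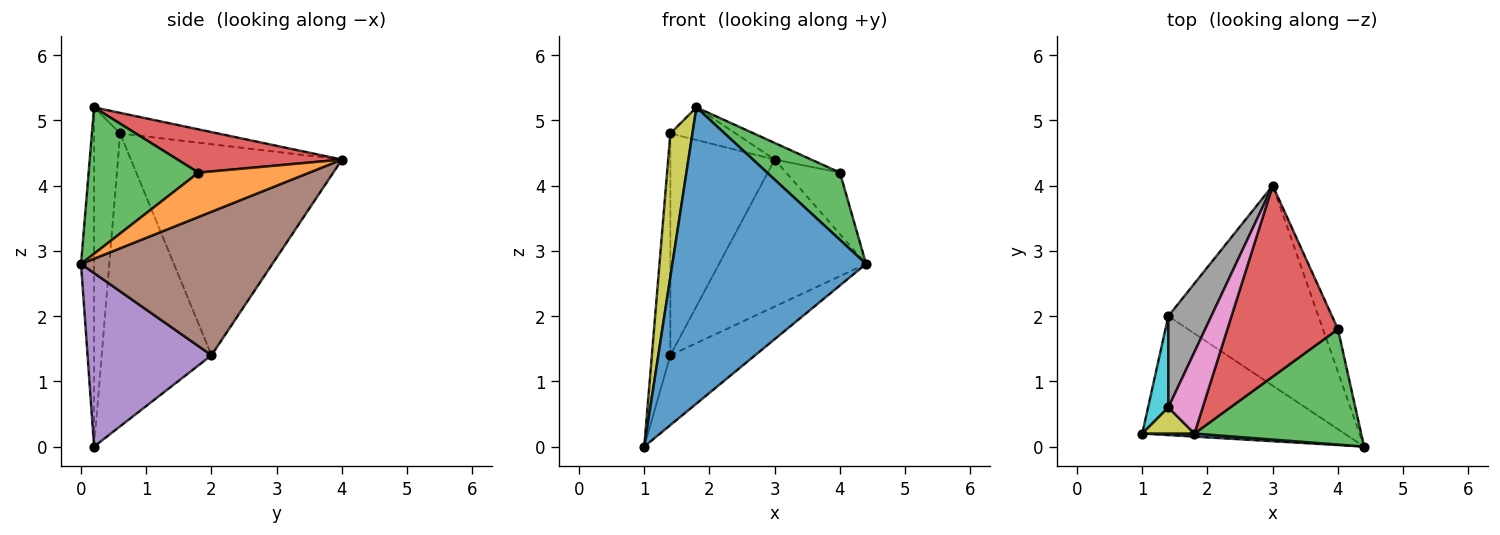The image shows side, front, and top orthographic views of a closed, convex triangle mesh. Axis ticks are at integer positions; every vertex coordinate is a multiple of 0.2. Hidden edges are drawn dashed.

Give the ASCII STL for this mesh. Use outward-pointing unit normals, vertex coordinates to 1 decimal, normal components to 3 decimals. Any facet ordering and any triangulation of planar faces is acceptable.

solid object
 facet normal -0.067 -0.998 0.010
  outer loop
   vertex 1.8 0.2 5.2
   vertex 1.0 0.2 0.0
   vertex 4.4 0.0 2.8
  endloop
 endfacet
 facet normal 0.861 0.418 -0.291
  outer loop
   vertex 4.0 1.8 4.2
   vertex 4.4 0.0 2.8
   vertex 3.0 4.0 4.4
  endloop
 endfacet
 facet normal 0.605 -0.401 0.688
  outer loop
   vertex 4.0 1.8 4.2
   vertex 1.8 0.2 5.2
   vertex 4.4 0.0 2.8
  endloop
 endfacet
 facet normal 0.363 0.081 0.928
  outer loop
   vertex 4.0 1.8 4.2
   vertex 3.0 4.0 4.4
   vertex 1.8 0.2 5.2
  endloop
 endfacet
 facet normal 0.595 0.407 -0.693
  outer loop
   vertex 1.4 2.0 1.4
   vertex 4.4 0.0 2.8
   vertex 1.0 0.2 0.0
  endloop
 endfacet
 facet normal 0.610 0.469 -0.638
  outer loop
   vertex 1.4 2.0 1.4
   vertex 3.0 4.0 4.4
   vertex 4.4 0.0 2.8
  endloop
 endfacet
 facet normal -0.487 0.324 0.811
  outer loop
   vertex 1.4 0.6 4.8
   vertex 1.8 0.2 5.2
   vertex 3.0 4.0 4.4
  endloop
 endfacet
 facet normal -0.882 0.436 0.180
  outer loop
   vertex 1.4 0.6 4.8
   vertex 3.0 4.0 4.4
   vertex 1.4 2.0 1.4
  endloop
 endfacet
 facet normal -0.758 -0.642 0.117
  outer loop
   vertex 1.4 0.6 4.8
   vertex 1.0 0.2 0.0
   vertex 1.8 0.2 5.2
  endloop
 endfacet
 facet normal -0.984 0.166 0.068
  outer loop
   vertex 1.4 0.6 4.8
   vertex 1.4 2.0 1.4
   vertex 1.0 0.2 0.0
  endloop
 endfacet
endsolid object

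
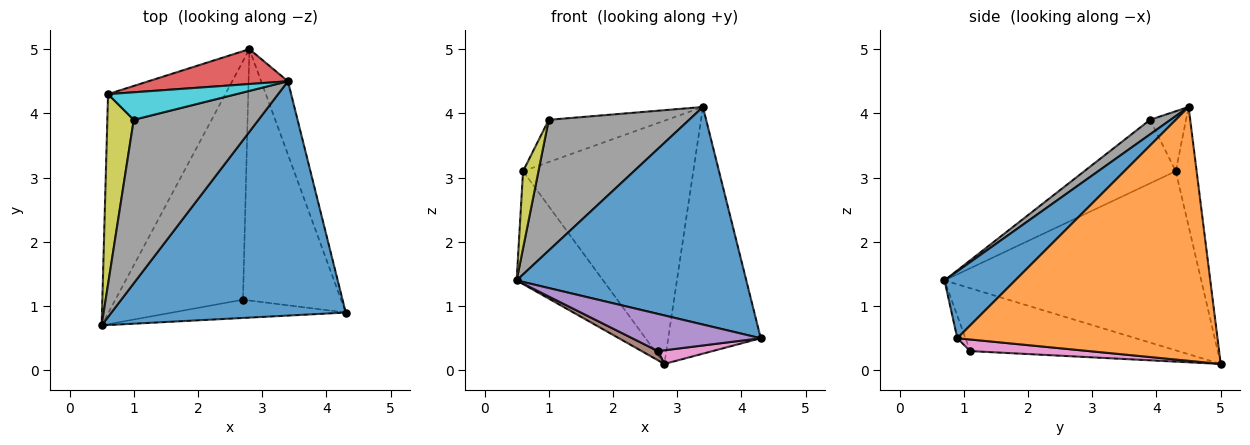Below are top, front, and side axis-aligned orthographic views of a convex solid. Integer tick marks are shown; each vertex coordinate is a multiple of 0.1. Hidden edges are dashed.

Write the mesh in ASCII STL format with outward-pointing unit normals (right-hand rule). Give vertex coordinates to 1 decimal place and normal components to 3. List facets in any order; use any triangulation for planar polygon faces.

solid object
 facet normal 0.205 -0.666 0.717
  outer loop
   vertex 3.4 4.5 4.1
   vertex 0.5 0.7 1.4
   vertex 4.3 0.9 0.5
  endloop
 endfacet
 facet normal 0.938 0.333 -0.099
  outer loop
   vertex 3.4 4.5 4.1
   vertex 4.3 0.9 0.5
   vertex 2.8 5.0 0.1
  endloop
 endfacet
 facet normal -0.805 0.271 -0.527
  outer loop
   vertex 0.6 4.3 3.1
   vertex 2.8 5.0 0.1
   vertex 0.5 0.7 1.4
  endloop
 endfacet
 facet normal -0.121 0.983 0.141
  outer loop
   vertex 0.6 4.3 3.1
   vertex 3.4 4.5 4.1
   vertex 2.8 5.0 0.1
  endloop
 endfacet
 facet normal -0.057 -0.896 -0.440
  outer loop
   vertex 2.7 1.1 0.3
   vertex 4.3 0.9 0.5
   vertex 0.5 0.7 1.4
  endloop
 endfacet
 facet normal -0.442 -0.035 -0.896
  outer loop
   vertex 2.7 1.1 0.3
   vertex 0.5 0.7 1.4
   vertex 2.8 5.0 0.1
  endloop
 endfacet
 facet normal 0.117 -0.054 -0.992
  outer loop
   vertex 2.7 1.1 0.3
   vertex 2.8 5.0 0.1
   vertex 4.3 0.9 0.5
  endloop
 endfacet
 facet normal 0.091 -0.622 0.778
  outer loop
   vertex 1.0 3.9 3.9
   vertex 0.5 0.7 1.4
   vertex 3.4 4.5 4.1
  endloop
 endfacet
 facet normal -0.912 -0.154 0.379
  outer loop
   vertex 1.0 3.9 3.9
   vertex 0.6 4.3 3.1
   vertex 0.5 0.7 1.4
  endloop
 endfacet
 facet normal -0.247 0.812 0.529
  outer loop
   vertex 1.0 3.9 3.9
   vertex 3.4 4.5 4.1
   vertex 0.6 4.3 3.1
  endloop
 endfacet
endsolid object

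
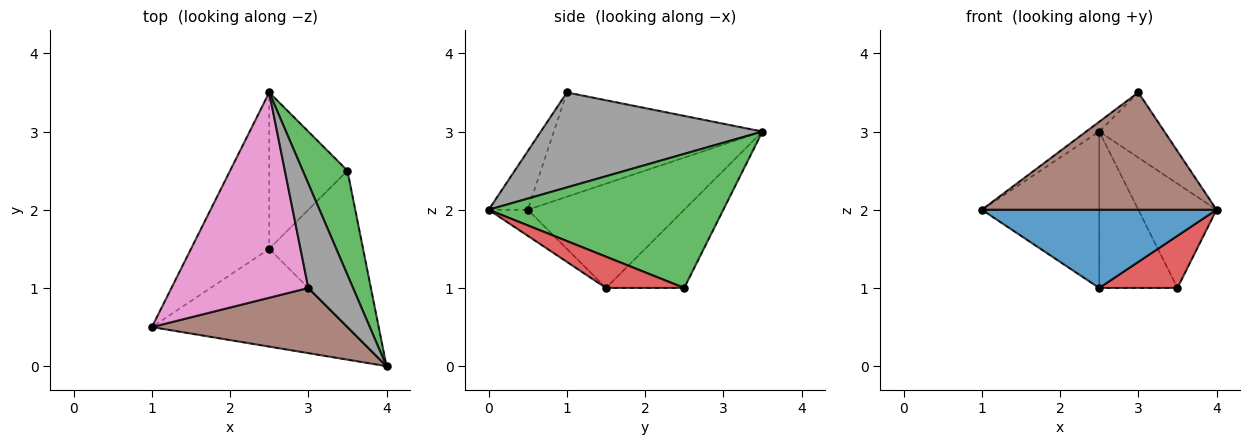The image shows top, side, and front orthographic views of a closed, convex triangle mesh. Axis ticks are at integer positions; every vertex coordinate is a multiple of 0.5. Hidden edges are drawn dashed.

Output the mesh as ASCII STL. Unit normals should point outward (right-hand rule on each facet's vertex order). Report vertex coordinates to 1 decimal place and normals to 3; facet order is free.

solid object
 facet normal -0.104 -0.621 -0.777
  outer loop
   vertex 2.5 1.5 1.0
   vertex 4.0 0.0 2.0
   vertex 1.0 0.5 2.0
  endloop
 endfacet
 facet normal -0.686 0.514 -0.514
  outer loop
   vertex 2.5 1.5 1.0
   vertex 1.0 0.5 2.0
   vertex 2.5 3.5 3.0
  endloop
 endfacet
 facet normal 0.905 0.302 0.302
  outer loop
   vertex 3.5 2.5 1.0
   vertex 2.5 3.5 3.0
   vertex 4.0 0.0 2.0
  endloop
 endfacet
 facet normal 0.302 -0.302 -0.905
  outer loop
   vertex 3.5 2.5 1.0
   vertex 4.0 0.0 2.0
   vertex 2.5 1.5 1.0
  endloop
 endfacet
 facet normal -0.577 0.577 -0.577
  outer loop
   vertex 3.5 2.5 1.0
   vertex 2.5 1.5 1.0
   vertex 2.5 3.5 3.0
  endloop
 endfacet
 facet normal -0.144 -0.865 0.481
  outer loop
   vertex 3.0 1.0 3.5
   vertex 1.0 0.5 2.0
   vertex 4.0 0.0 2.0
  endloop
 endfacet
 facet normal -0.606 0.038 0.795
  outer loop
   vertex 3.0 1.0 3.5
   vertex 2.5 3.5 3.0
   vertex 1.0 0.5 2.0
  endloop
 endfacet
 facet normal 0.874 0.257 0.411
  outer loop
   vertex 3.0 1.0 3.5
   vertex 4.0 0.0 2.0
   vertex 2.5 3.5 3.0
  endloop
 endfacet
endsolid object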